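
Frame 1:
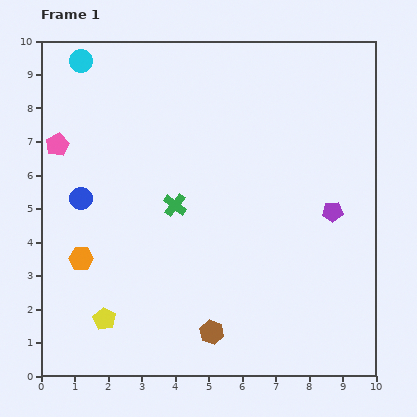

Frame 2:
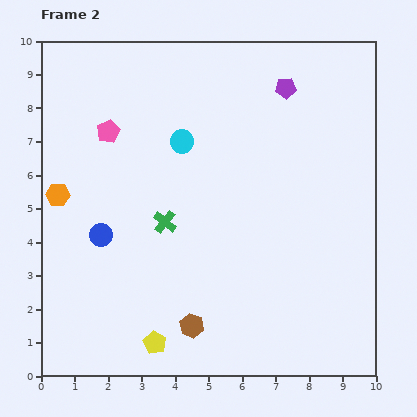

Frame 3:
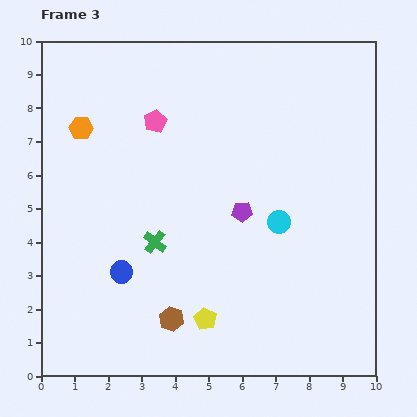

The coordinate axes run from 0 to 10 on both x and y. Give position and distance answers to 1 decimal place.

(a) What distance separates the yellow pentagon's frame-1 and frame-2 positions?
1.7

The yellow pentagon moved from (1.9, 1.7) to (3.4, 1.0), a distance of √(1.5² + 0.7²) ≈ 1.7.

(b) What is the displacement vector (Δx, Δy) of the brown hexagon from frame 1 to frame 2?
(-0.6, 0.2)

The brown hexagon was at (5.1, 1.3) in frame 1 and (4.5, 1.5) in frame 2.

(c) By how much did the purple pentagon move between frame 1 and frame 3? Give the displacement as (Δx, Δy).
(-2.7, 0.0)

The purple pentagon was at (8.7, 4.9) in frame 1 and (6.0, 4.9) in frame 3.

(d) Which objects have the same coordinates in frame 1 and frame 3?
none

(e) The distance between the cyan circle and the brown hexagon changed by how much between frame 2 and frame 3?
-1.2

Distance in frame 2: 5.5. Distance in frame 3: 4.3.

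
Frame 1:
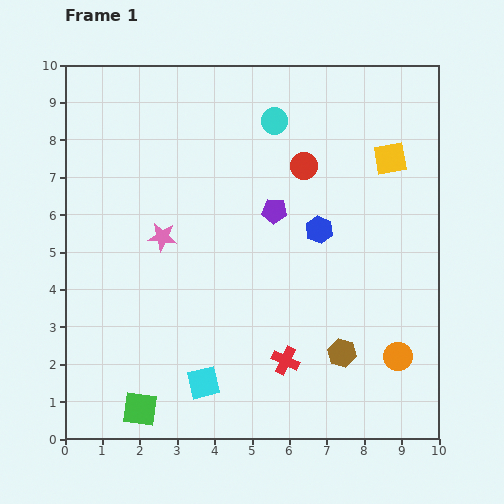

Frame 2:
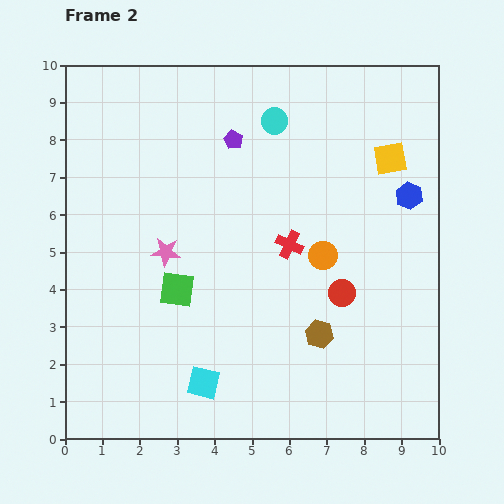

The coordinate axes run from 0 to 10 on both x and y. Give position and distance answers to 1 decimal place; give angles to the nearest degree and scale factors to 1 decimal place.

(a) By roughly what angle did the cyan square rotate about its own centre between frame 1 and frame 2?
27° clockwise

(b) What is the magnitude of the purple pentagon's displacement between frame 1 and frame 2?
2.2

The purple pentagon moved from (5.6, 6.1) to (4.5, 8.0), a distance of √(1.1² + 1.9²) ≈ 2.2.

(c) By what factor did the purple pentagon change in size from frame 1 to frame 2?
0.8×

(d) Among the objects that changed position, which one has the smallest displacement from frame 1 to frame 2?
the pink star

(moved 0.4)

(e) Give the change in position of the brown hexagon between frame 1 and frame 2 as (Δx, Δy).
(-0.6, 0.5)

The brown hexagon was at (7.4, 2.3) in frame 1 and (6.8, 2.8) in frame 2.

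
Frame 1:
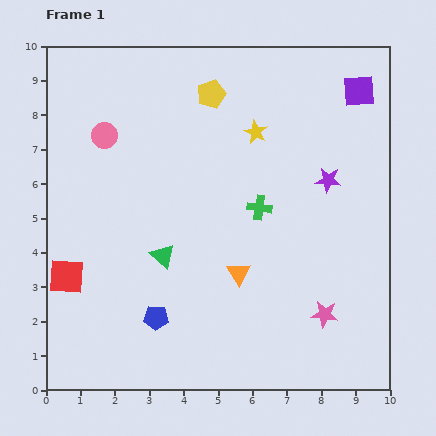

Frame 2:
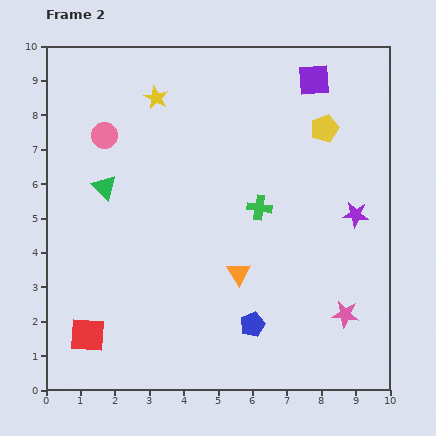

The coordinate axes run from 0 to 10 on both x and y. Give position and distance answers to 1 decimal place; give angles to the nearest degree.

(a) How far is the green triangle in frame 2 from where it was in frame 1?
2.6

The green triangle moved from (3.4, 3.9) to (1.7, 5.9), a distance of √(1.7² + 2.0²) ≈ 2.6.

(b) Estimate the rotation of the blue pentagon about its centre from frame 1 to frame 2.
25° counter-clockwise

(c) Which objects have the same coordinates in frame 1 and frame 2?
the green cross, the pink circle, the orange triangle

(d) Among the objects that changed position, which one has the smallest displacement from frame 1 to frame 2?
the pink star

(moved 0.6)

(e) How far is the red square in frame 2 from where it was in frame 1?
1.8

The red square moved from (0.6, 3.3) to (1.2, 1.6), a distance of √(0.6² + 1.7²) ≈ 1.8.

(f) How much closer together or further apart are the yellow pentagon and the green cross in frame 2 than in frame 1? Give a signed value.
-0.6

Distance in frame 1: 3.6. Distance in frame 2: 3.0.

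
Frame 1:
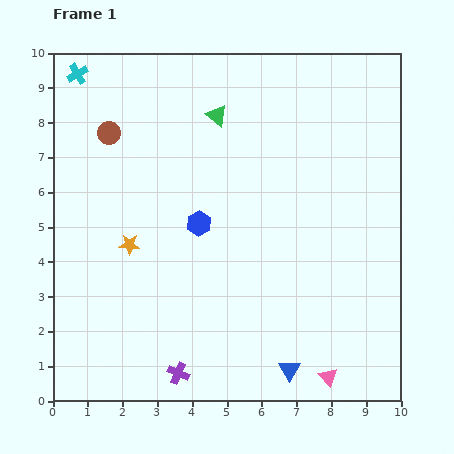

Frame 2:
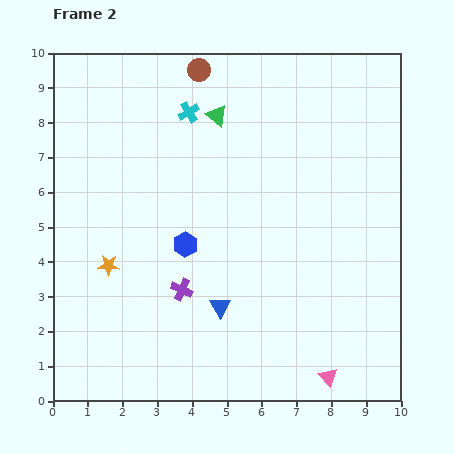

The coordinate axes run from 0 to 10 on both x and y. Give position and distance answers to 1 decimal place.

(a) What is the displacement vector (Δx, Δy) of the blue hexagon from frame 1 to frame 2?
(-0.4, -0.6)

The blue hexagon was at (4.2, 5.1) in frame 1 and (3.8, 4.5) in frame 2.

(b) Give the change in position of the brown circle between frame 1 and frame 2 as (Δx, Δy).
(2.6, 1.8)

The brown circle was at (1.6, 7.7) in frame 1 and (4.2, 9.5) in frame 2.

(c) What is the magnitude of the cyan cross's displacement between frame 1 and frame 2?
3.4

The cyan cross moved from (0.7, 9.4) to (3.9, 8.3), a distance of √(3.2² + 1.1²) ≈ 3.4.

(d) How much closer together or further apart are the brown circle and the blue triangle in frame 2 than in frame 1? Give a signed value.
-1.8

Distance in frame 1: 8.6. Distance in frame 2: 6.8.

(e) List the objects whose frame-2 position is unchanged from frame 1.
the pink triangle, the green triangle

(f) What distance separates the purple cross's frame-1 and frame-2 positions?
2.4

The purple cross moved from (3.6, 0.8) to (3.7, 3.2), a distance of √(0.1² + 2.4²) ≈ 2.4.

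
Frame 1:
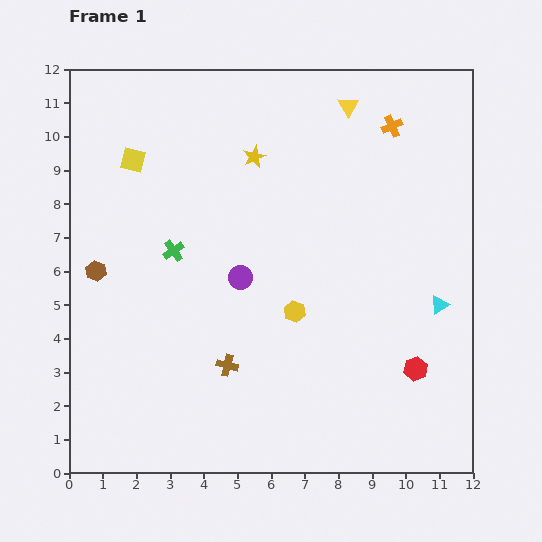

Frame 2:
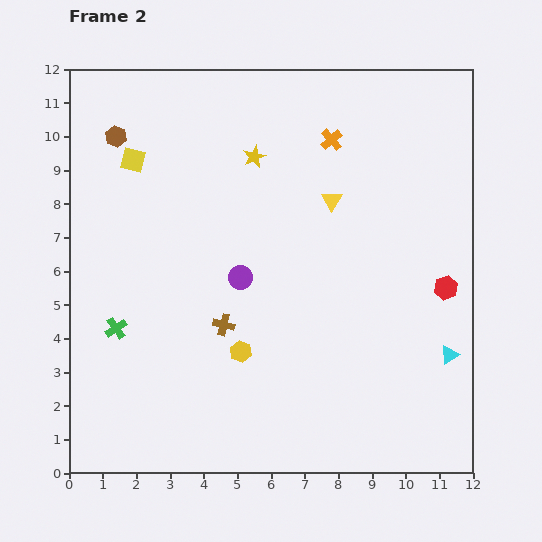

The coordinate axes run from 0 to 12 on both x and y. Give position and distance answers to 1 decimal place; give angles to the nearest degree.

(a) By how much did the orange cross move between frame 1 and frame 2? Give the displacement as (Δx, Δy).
(-1.8, -0.4)

The orange cross was at (9.6, 10.3) in frame 1 and (7.8, 9.9) in frame 2.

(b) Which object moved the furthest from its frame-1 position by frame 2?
the brown hexagon

(moved 4.0; next 2.9)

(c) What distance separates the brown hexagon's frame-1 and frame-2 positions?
4.0

The brown hexagon moved from (0.8, 6.0) to (1.4, 10.0), a distance of √(0.6² + 4.0²) ≈ 4.0.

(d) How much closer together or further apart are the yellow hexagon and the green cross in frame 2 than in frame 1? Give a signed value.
-0.2

Distance in frame 1: 4.0. Distance in frame 2: 3.8.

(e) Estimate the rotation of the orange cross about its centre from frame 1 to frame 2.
16° counter-clockwise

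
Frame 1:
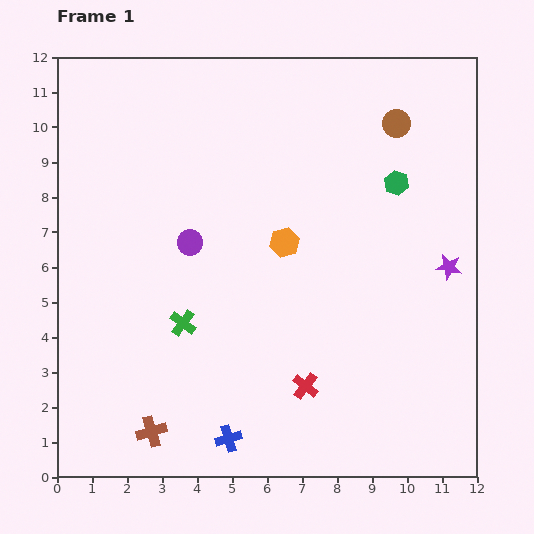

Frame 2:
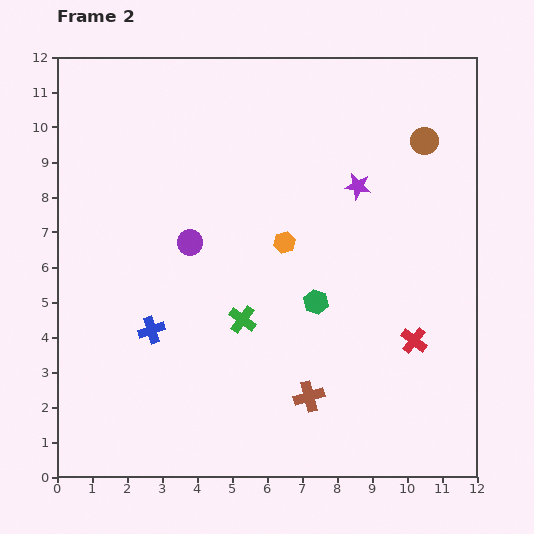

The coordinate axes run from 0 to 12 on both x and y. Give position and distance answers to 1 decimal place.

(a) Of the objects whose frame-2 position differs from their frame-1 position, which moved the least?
the brown circle

(moved 0.9)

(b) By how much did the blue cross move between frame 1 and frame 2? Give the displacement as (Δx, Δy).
(-2.2, 3.1)

The blue cross was at (4.9, 1.1) in frame 1 and (2.7, 4.2) in frame 2.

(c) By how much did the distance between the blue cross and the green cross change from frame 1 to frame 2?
-0.9

Distance in frame 1: 3.5. Distance in frame 2: 2.6.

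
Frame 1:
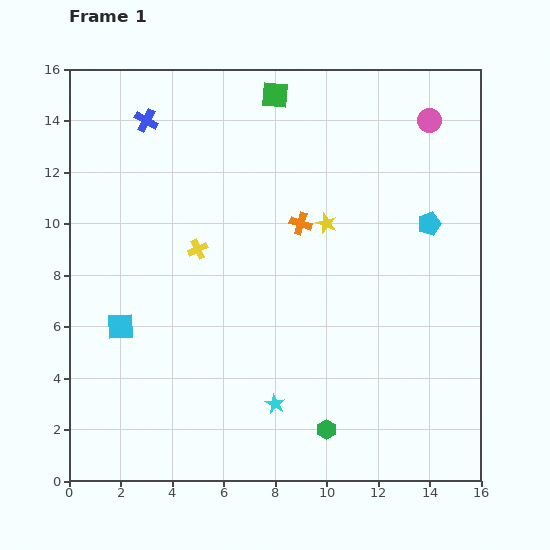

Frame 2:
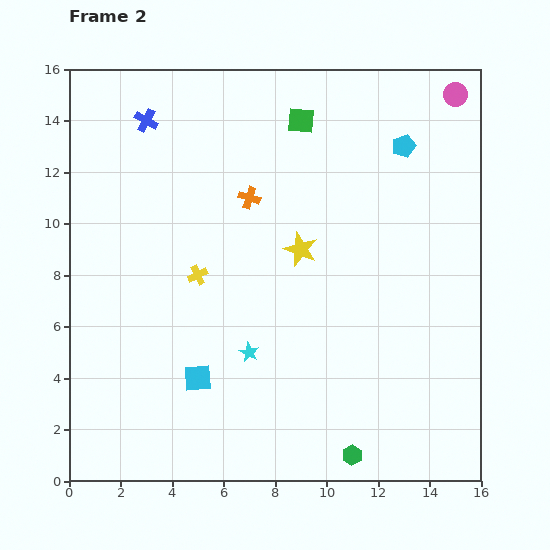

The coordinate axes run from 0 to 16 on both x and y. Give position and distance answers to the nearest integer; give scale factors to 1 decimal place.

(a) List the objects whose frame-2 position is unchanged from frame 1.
the blue cross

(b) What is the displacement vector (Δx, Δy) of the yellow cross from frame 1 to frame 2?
(0, -1)

The yellow cross was at (5, 9) in frame 1 and (5, 8) in frame 2.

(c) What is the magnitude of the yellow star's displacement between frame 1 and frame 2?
1

The yellow star moved from (10, 10) to (9, 9), a distance of √(1² + 1²) ≈ 1.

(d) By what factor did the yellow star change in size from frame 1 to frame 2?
1.6×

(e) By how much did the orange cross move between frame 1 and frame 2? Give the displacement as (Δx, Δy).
(-2, 1)

The orange cross was at (9, 10) in frame 1 and (7, 11) in frame 2.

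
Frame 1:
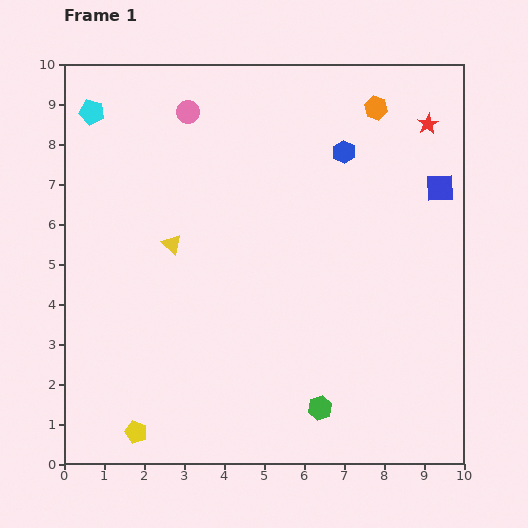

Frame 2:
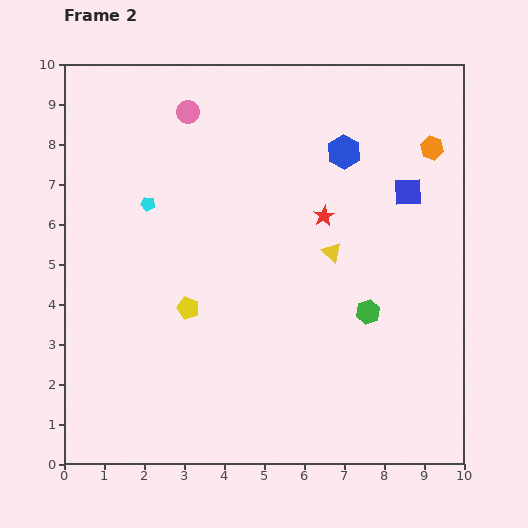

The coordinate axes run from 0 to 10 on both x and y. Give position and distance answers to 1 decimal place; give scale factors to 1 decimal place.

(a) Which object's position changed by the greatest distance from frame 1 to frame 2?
the yellow triangle

(moved 4.0; next 3.5)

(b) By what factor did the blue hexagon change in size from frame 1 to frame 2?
1.5×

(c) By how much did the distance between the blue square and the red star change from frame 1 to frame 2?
+0.6

Distance in frame 1: 1.6. Distance in frame 2: 2.2.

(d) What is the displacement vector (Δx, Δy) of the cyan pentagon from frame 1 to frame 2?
(1.4, -2.3)

The cyan pentagon was at (0.7, 8.8) in frame 1 and (2.1, 6.5) in frame 2.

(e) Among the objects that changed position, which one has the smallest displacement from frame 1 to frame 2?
the blue square

(moved 0.8)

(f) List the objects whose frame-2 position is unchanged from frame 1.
the pink circle, the blue hexagon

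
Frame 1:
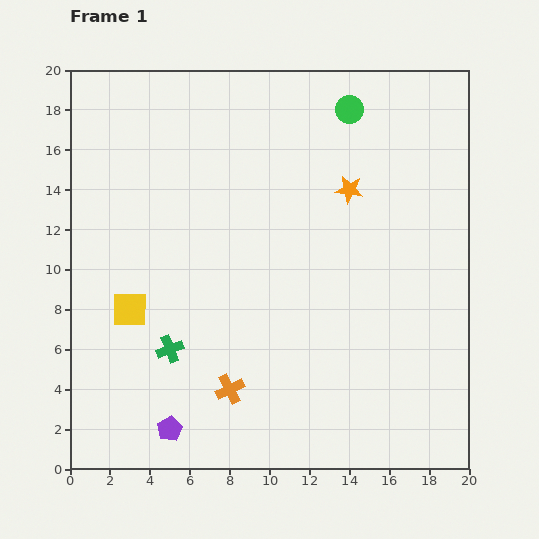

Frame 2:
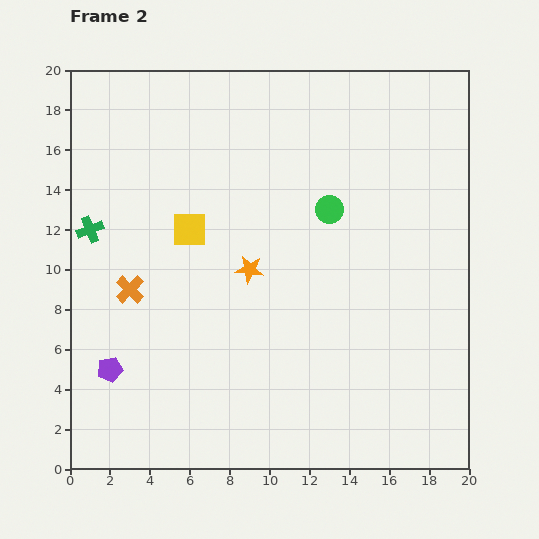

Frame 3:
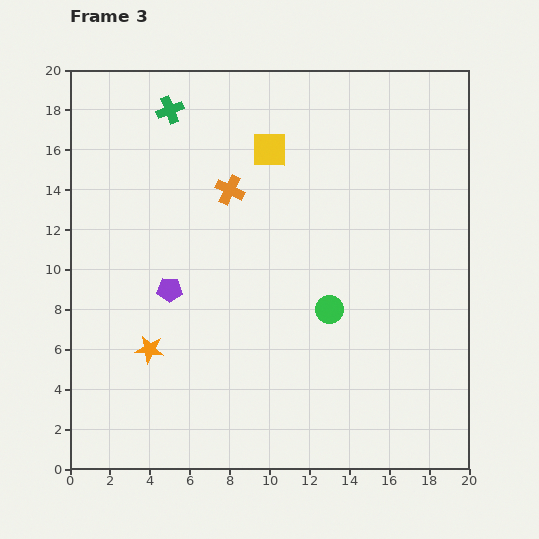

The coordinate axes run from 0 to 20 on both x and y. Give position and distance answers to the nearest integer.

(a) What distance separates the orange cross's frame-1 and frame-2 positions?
7

The orange cross moved from (8, 4) to (3, 9), a distance of √(5² + 5²) ≈ 7.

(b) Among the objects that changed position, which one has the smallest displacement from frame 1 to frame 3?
the purple pentagon

(moved 7)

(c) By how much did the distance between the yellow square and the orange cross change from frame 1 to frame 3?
-3

Distance in frame 1: 6. Distance in frame 3: 3.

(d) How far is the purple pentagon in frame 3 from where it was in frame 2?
5

The purple pentagon moved from (2, 5) to (5, 9), a distance of √(3² + 4²) ≈ 5.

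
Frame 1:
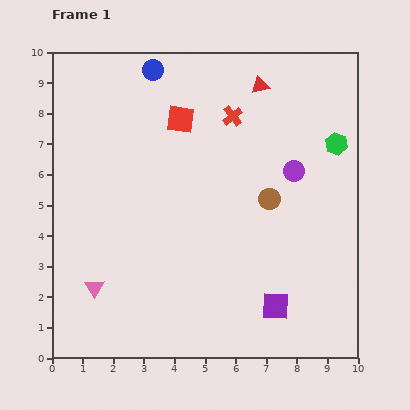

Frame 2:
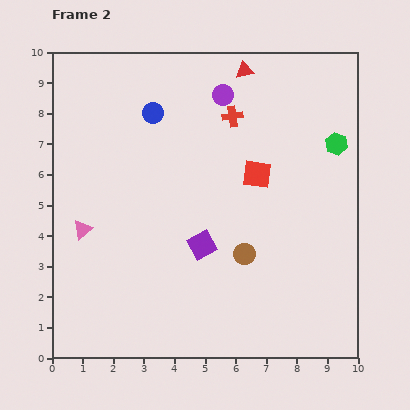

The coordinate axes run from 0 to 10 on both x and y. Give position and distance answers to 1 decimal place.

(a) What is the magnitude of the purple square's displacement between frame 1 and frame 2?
3.1

The purple square moved from (7.3, 1.7) to (4.9, 3.7), a distance of √(2.4² + 2.0²) ≈ 3.1.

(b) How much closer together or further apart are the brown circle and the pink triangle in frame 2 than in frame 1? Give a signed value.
-1.0

Distance in frame 1: 6.4. Distance in frame 2: 5.4.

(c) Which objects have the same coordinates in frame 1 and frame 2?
the green hexagon, the red cross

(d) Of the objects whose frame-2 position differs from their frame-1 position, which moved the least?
the red triangle

(moved 0.7)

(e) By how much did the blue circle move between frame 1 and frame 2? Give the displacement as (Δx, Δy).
(0.0, -1.4)

The blue circle was at (3.3, 9.4) in frame 1 and (3.3, 8.0) in frame 2.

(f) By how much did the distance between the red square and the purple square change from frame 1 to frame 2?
-3.9

Distance in frame 1: 6.8. Distance in frame 2: 2.9.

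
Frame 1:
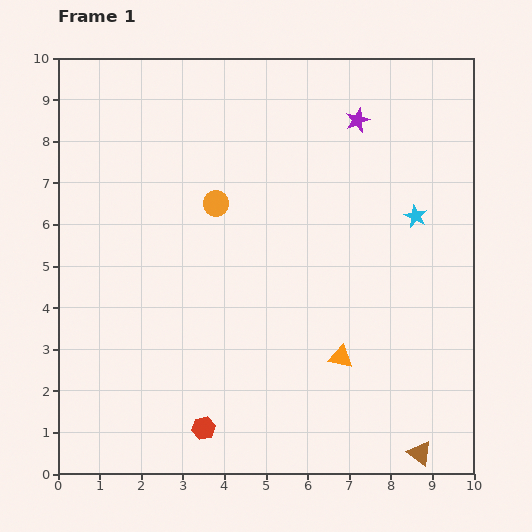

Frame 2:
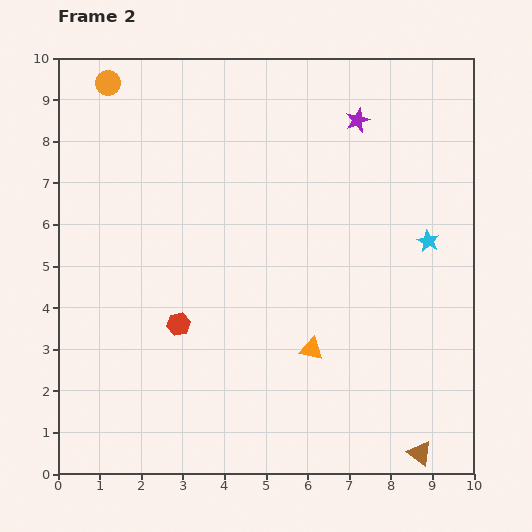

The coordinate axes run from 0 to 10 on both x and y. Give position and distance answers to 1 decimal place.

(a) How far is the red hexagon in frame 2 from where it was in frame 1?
2.6

The red hexagon moved from (3.5, 1.1) to (2.9, 3.6), a distance of √(0.6² + 2.5²) ≈ 2.6.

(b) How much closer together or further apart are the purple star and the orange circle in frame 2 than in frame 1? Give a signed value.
+2.2

Distance in frame 1: 3.9. Distance in frame 2: 6.1.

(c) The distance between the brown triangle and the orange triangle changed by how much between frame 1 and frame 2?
+0.6

Distance in frame 1: 3.0. Distance in frame 2: 3.6.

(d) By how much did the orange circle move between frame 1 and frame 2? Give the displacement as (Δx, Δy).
(-2.6, 2.9)

The orange circle was at (3.8, 6.5) in frame 1 and (1.2, 9.4) in frame 2.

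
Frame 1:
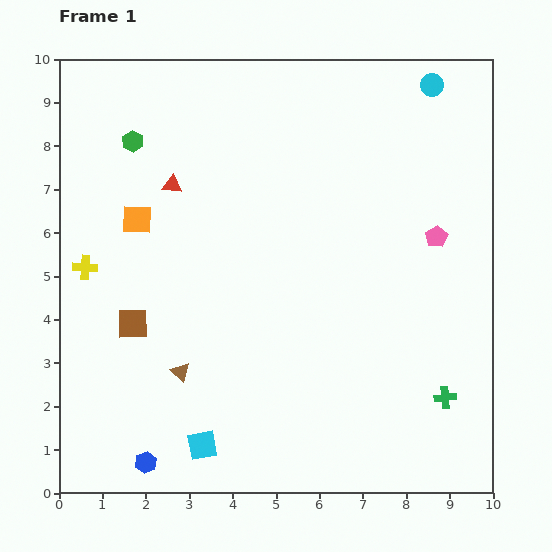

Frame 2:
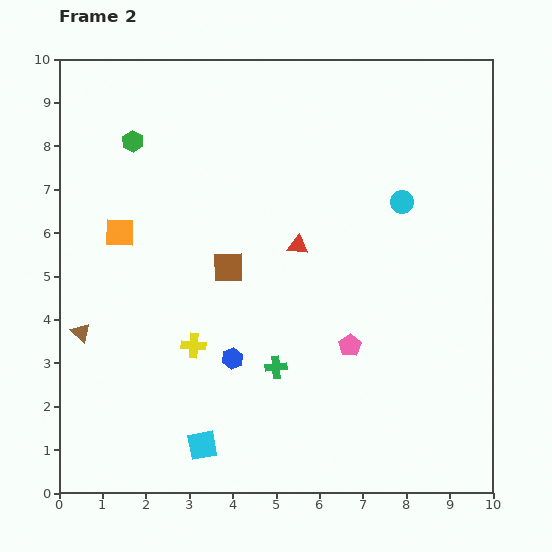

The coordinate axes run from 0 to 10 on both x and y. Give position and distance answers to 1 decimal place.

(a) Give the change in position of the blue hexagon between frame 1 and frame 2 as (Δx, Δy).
(2.0, 2.4)

The blue hexagon was at (2.0, 0.7) in frame 1 and (4.0, 3.1) in frame 2.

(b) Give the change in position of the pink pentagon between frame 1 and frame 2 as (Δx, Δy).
(-2.0, -2.5)

The pink pentagon was at (8.7, 5.9) in frame 1 and (6.7, 3.4) in frame 2.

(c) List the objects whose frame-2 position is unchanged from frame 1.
the cyan square, the green hexagon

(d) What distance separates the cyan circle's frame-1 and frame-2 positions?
2.8

The cyan circle moved from (8.6, 9.4) to (7.9, 6.7), a distance of √(0.7² + 2.7²) ≈ 2.8.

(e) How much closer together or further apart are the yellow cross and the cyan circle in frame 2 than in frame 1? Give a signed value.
-3.2

Distance in frame 1: 9.0. Distance in frame 2: 5.8.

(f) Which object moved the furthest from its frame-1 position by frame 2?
the green cross

(moved 4.0; next 3.2)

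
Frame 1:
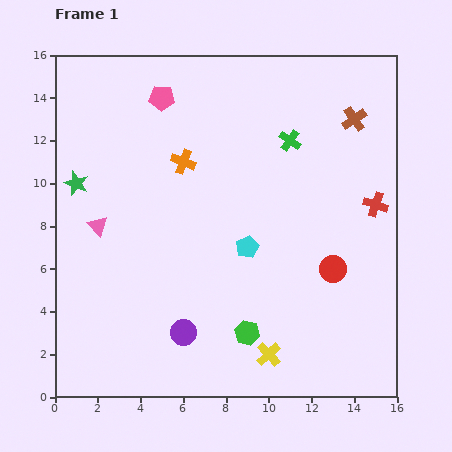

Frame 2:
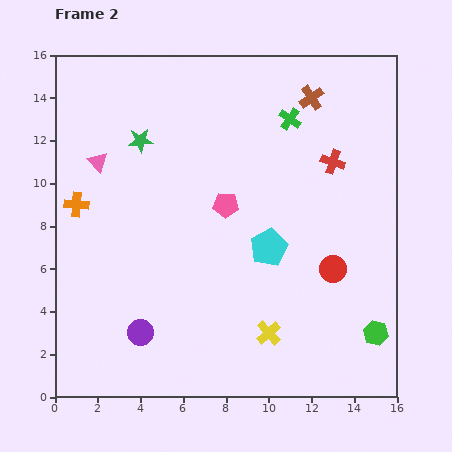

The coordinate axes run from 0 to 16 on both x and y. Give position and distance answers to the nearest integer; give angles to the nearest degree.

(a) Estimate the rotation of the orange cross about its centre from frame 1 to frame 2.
16° counter-clockwise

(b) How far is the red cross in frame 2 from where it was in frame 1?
3

The red cross moved from (15, 9) to (13, 11), a distance of √(2² + 2²) ≈ 3.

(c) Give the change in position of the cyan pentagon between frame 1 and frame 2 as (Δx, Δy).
(1, 0)

The cyan pentagon was at (9, 7) in frame 1 and (10, 7) in frame 2.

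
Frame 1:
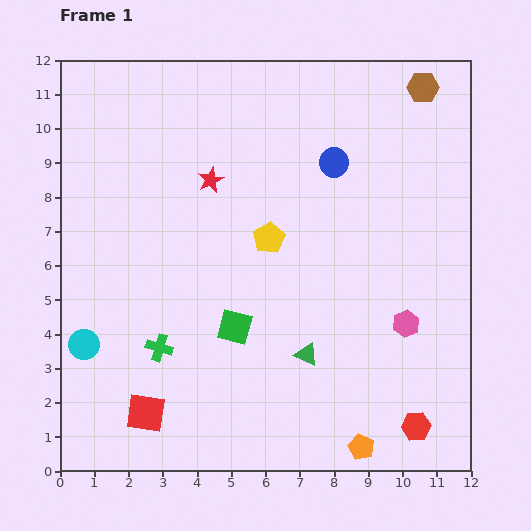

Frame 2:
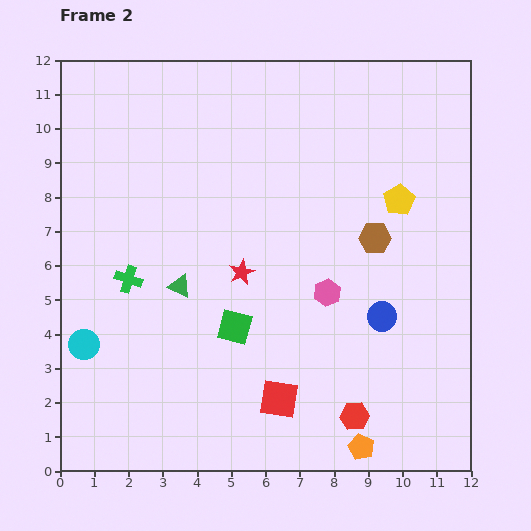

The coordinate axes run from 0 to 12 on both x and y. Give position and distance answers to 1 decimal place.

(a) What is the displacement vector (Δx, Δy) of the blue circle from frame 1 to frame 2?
(1.4, -4.5)

The blue circle was at (8.0, 9.0) in frame 1 and (9.4, 4.5) in frame 2.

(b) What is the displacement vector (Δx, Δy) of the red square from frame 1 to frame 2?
(3.9, 0.4)

The red square was at (2.5, 1.7) in frame 1 and (6.4, 2.1) in frame 2.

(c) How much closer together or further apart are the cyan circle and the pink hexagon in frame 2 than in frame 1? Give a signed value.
-2.1

Distance in frame 1: 9.4. Distance in frame 2: 7.3.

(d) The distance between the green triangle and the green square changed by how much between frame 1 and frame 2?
-0.2

Distance in frame 1: 2.2. Distance in frame 2: 2.0.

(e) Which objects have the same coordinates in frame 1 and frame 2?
the cyan circle, the orange pentagon, the green square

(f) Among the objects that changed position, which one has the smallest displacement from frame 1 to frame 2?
the red hexagon

(moved 1.8)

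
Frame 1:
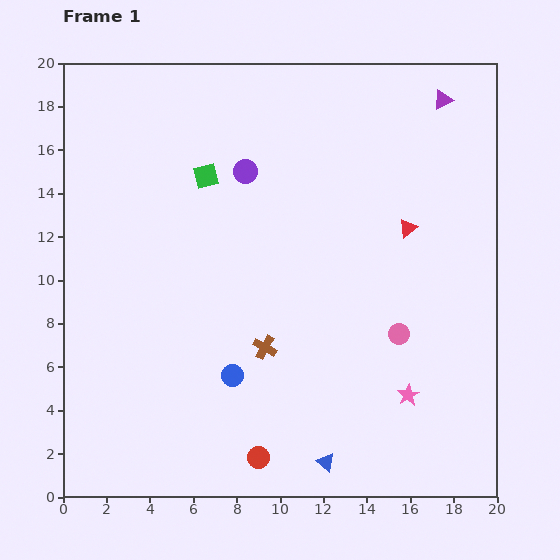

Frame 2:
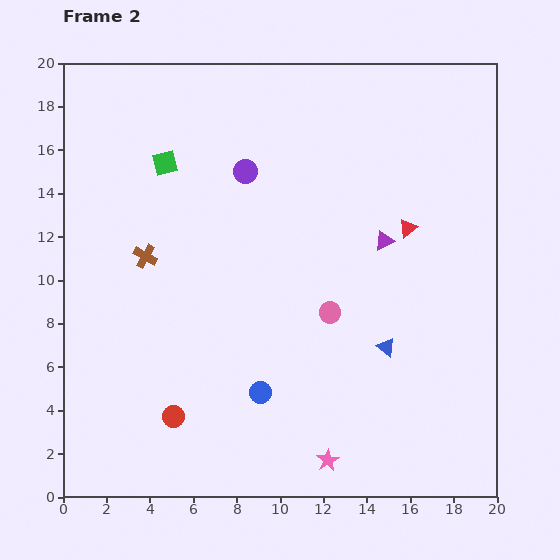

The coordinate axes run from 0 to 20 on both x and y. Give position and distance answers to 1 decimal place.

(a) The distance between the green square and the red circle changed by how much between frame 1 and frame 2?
-1.5

Distance in frame 1: 13.2. Distance in frame 2: 11.7.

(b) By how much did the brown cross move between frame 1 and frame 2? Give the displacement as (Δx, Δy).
(-5.5, 4.2)

The brown cross was at (9.3, 6.9) in frame 1 and (3.8, 11.1) in frame 2.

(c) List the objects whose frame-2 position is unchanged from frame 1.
the red triangle, the purple circle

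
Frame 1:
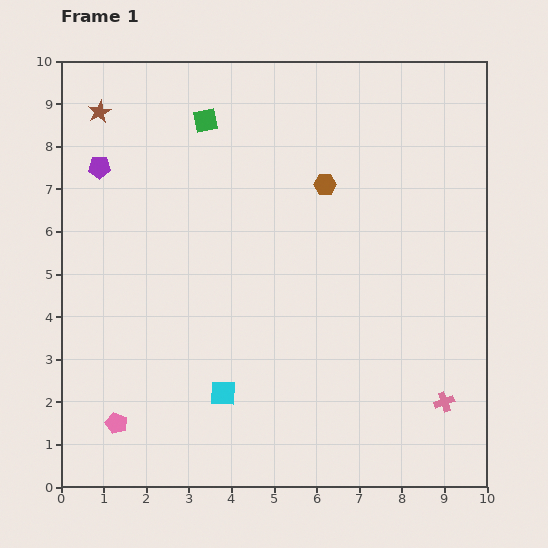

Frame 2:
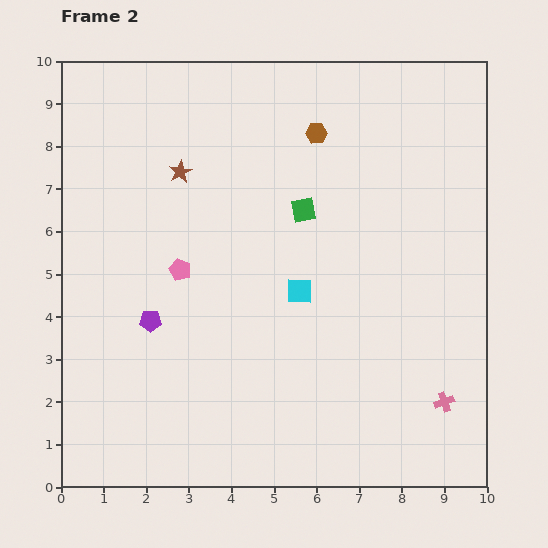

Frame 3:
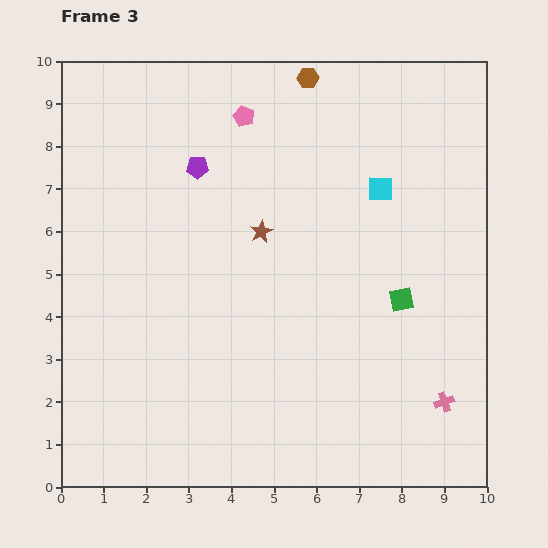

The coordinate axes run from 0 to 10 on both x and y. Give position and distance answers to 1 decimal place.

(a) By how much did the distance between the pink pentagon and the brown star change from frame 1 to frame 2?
-5.0

Distance in frame 1: 7.3. Distance in frame 2: 2.3.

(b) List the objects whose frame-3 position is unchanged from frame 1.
the pink cross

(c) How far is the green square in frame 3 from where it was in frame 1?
6.2

The green square moved from (3.4, 8.6) to (8.0, 4.4), a distance of √(4.6² + 4.2²) ≈ 6.2.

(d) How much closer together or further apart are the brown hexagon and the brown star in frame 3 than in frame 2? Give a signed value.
+0.5

Distance in frame 2: 3.3. Distance in frame 3: 3.8.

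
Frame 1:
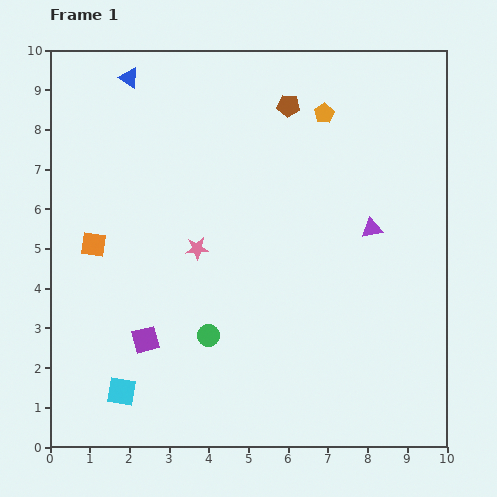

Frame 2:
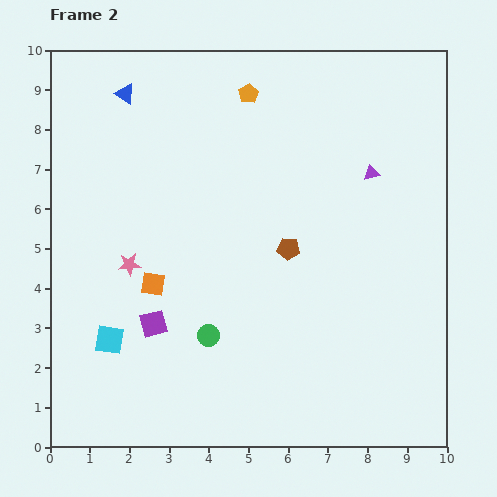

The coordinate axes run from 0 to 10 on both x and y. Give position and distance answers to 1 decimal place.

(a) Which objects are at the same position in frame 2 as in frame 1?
the green circle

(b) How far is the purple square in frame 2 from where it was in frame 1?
0.4

The purple square moved from (2.4, 2.7) to (2.6, 3.1), a distance of √(0.2² + 0.4²) ≈ 0.4.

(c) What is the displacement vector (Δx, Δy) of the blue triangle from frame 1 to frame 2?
(-0.1, -0.4)

The blue triangle was at (2.0, 9.3) in frame 1 and (1.9, 8.9) in frame 2.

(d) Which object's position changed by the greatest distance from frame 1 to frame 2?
the brown pentagon

(moved 3.6; next 2.0)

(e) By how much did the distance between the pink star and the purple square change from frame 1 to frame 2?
-1.0

Distance in frame 1: 2.6. Distance in frame 2: 1.6.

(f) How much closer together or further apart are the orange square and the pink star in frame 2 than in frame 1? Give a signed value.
-1.8

Distance in frame 1: 2.6. Distance in frame 2: 0.8.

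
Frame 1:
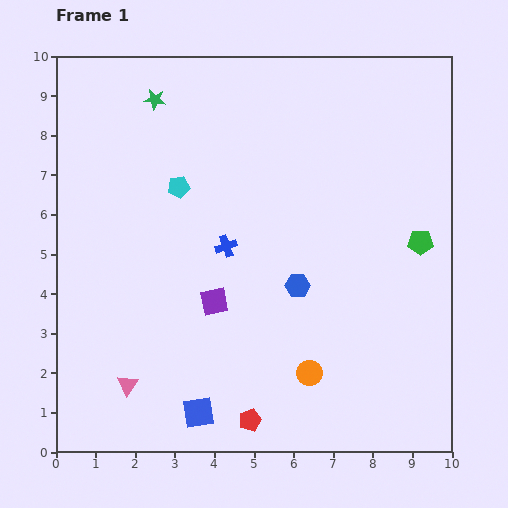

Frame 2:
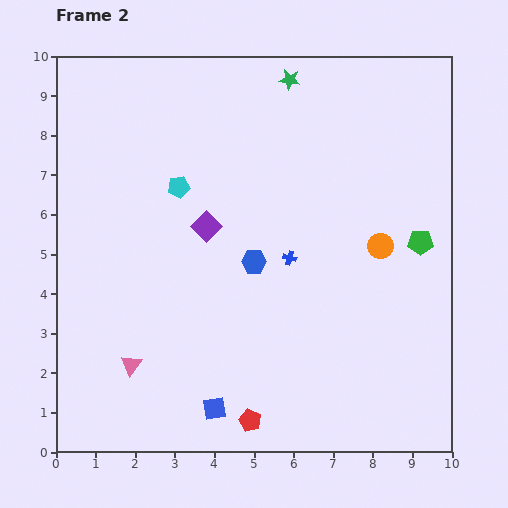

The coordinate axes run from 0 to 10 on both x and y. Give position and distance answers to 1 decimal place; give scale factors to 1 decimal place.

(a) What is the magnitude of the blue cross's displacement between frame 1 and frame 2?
1.6

The blue cross moved from (4.3, 5.2) to (5.9, 4.9), a distance of √(1.6² + 0.3²) ≈ 1.6.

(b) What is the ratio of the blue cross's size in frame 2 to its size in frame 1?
0.6×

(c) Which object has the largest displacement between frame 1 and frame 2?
the orange circle

(moved 3.7; next 3.4)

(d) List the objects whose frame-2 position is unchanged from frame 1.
the green pentagon, the red pentagon, the cyan pentagon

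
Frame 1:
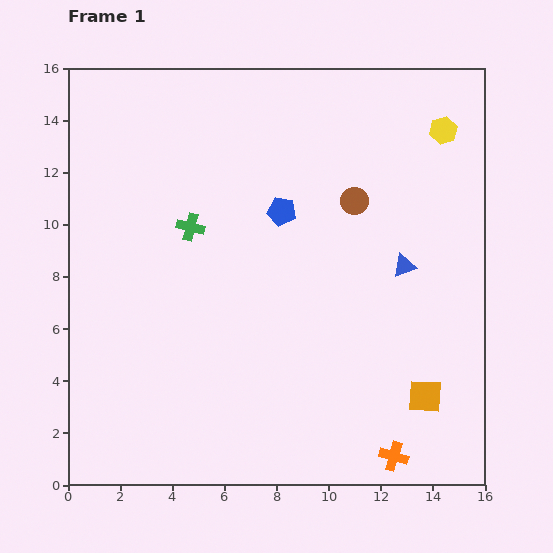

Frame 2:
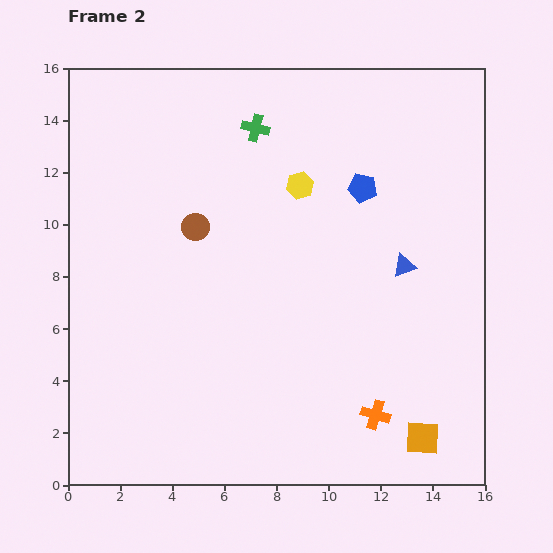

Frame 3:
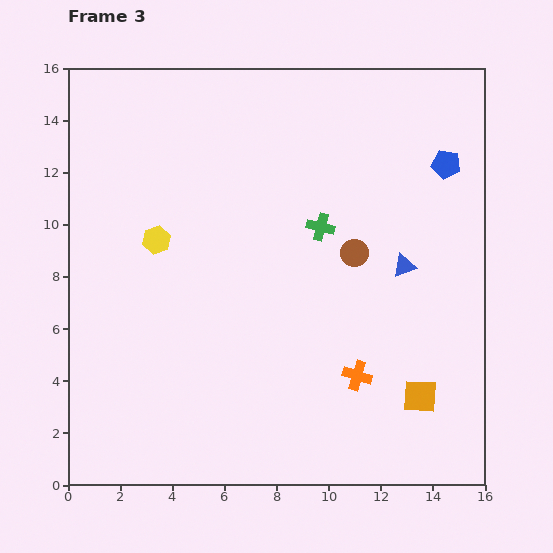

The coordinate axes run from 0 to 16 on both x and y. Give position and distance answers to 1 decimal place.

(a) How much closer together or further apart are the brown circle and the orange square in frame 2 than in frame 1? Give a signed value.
+3.9

Distance in frame 1: 8.0. Distance in frame 2: 11.9.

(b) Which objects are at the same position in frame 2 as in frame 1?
the blue triangle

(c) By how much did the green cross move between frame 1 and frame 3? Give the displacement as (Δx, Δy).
(5.0, 0.0)

The green cross was at (4.7, 9.9) in frame 1 and (9.7, 9.9) in frame 3.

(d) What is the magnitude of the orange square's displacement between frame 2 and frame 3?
1.6

The orange square moved from (13.6, 1.8) to (13.5, 3.4), a distance of √(0.1² + 1.6²) ≈ 1.6.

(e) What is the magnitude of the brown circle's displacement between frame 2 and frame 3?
6.2

The brown circle moved from (4.9, 9.9) to (11.0, 8.9), a distance of √(6.1² + 1.0²) ≈ 6.2.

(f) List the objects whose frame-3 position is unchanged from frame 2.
the blue triangle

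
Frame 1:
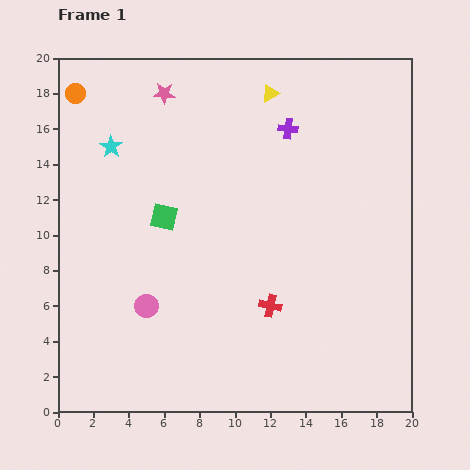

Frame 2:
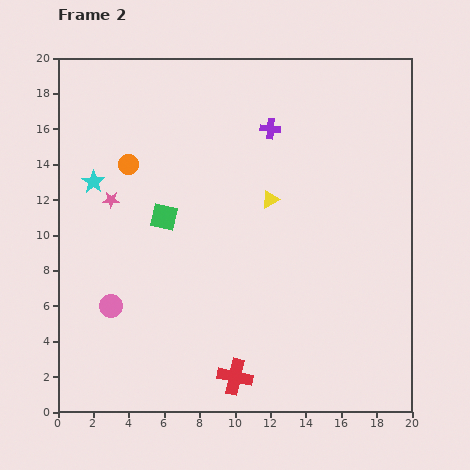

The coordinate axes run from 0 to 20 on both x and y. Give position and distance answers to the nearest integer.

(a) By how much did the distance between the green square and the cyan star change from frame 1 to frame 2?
-1

Distance in frame 1: 5. Distance in frame 2: 4.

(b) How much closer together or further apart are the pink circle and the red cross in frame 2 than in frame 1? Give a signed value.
+1

Distance in frame 1: 7. Distance in frame 2: 8.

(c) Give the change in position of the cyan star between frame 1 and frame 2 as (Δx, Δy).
(-1, -2)

The cyan star was at (3, 15) in frame 1 and (2, 13) in frame 2.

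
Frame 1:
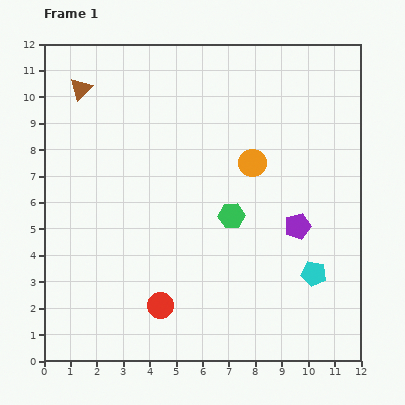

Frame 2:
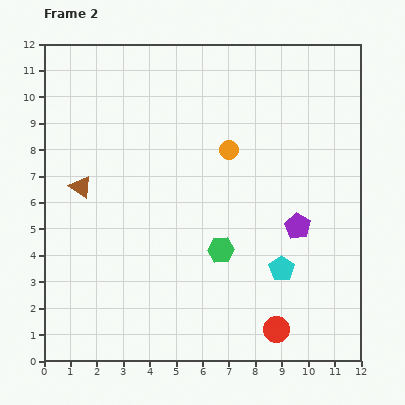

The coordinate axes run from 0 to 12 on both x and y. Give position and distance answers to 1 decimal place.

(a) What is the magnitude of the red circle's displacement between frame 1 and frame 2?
4.5

The red circle moved from (4.4, 2.1) to (8.8, 1.2), a distance of √(4.4² + 0.9²) ≈ 4.5.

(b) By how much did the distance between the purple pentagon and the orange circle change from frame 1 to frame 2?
+1.0

Distance in frame 1: 2.9. Distance in frame 2: 3.9.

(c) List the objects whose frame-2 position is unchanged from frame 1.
the purple pentagon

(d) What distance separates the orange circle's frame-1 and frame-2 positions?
1.0

The orange circle moved from (7.9, 7.5) to (7.0, 8.0), a distance of √(0.9² + 0.5²) ≈ 1.0.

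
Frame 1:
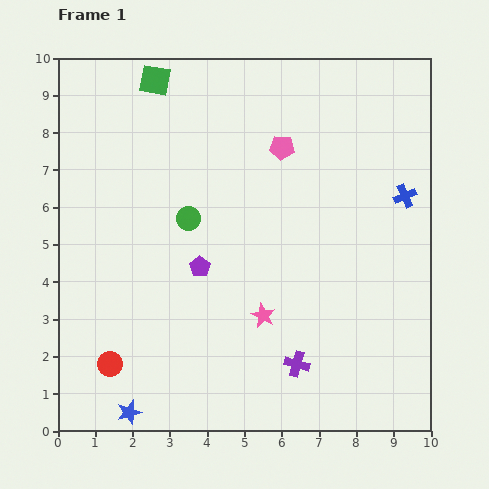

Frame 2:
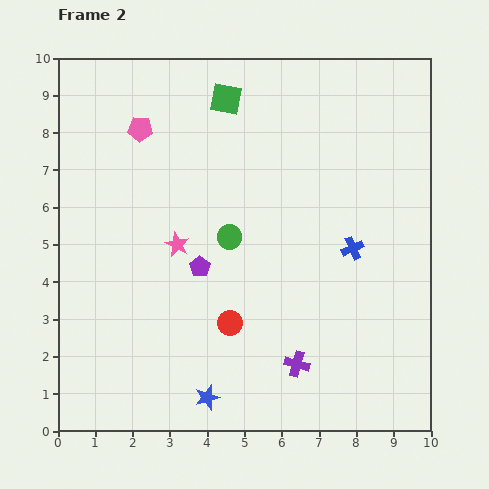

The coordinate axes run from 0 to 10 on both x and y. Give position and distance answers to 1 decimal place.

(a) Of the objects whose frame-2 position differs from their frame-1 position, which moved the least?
the green circle

(moved 1.2)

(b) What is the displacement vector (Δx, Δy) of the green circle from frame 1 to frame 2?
(1.1, -0.5)

The green circle was at (3.5, 5.7) in frame 1 and (4.6, 5.2) in frame 2.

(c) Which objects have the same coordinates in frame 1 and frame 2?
the purple cross, the purple pentagon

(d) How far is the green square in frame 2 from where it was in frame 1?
2.0

The green square moved from (2.6, 9.4) to (4.5, 8.9), a distance of √(1.9² + 0.5²) ≈ 2.0.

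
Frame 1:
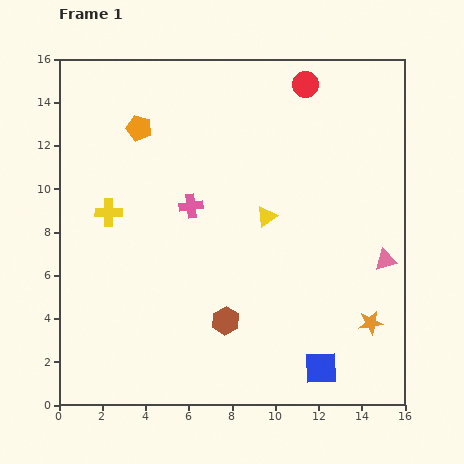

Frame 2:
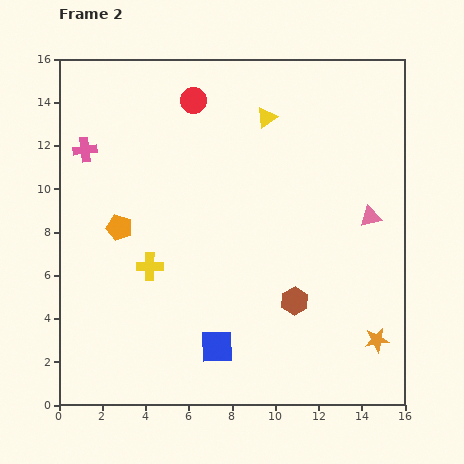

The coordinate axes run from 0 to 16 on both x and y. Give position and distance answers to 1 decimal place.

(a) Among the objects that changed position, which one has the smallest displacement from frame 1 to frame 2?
the orange star

(moved 0.9)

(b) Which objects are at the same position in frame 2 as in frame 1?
none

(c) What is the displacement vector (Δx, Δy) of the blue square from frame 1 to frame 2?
(-4.8, 1.0)

The blue square was at (12.1, 1.7) in frame 1 and (7.3, 2.7) in frame 2.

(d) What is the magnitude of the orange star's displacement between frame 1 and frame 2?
0.9

The orange star moved from (14.4, 3.8) to (14.7, 3.0), a distance of √(0.3² + 0.8²) ≈ 0.9.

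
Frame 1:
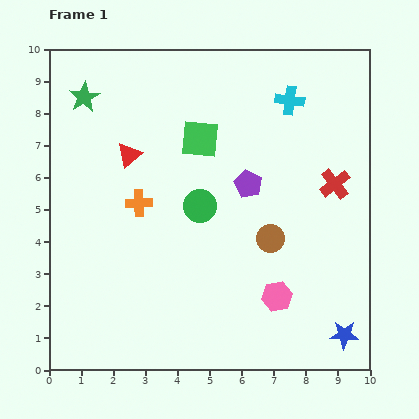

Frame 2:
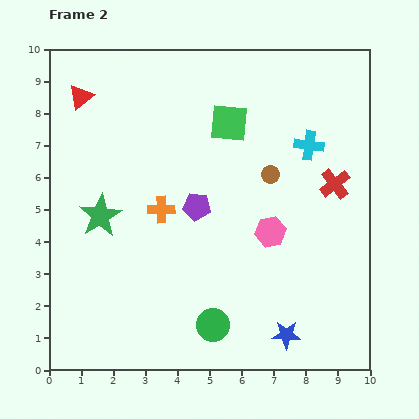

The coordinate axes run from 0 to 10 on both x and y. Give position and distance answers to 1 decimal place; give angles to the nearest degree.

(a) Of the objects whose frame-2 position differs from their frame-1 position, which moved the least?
the orange cross

(moved 0.7)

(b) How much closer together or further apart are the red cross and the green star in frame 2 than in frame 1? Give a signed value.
-0.9

Distance in frame 1: 8.3. Distance in frame 2: 7.4.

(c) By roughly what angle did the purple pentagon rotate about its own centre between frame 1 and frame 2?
20° counter-clockwise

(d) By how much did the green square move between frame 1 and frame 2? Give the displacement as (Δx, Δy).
(0.9, 0.5)

The green square was at (4.7, 7.2) in frame 1 and (5.6, 7.7) in frame 2.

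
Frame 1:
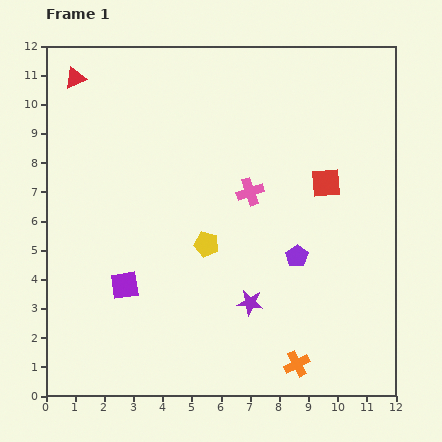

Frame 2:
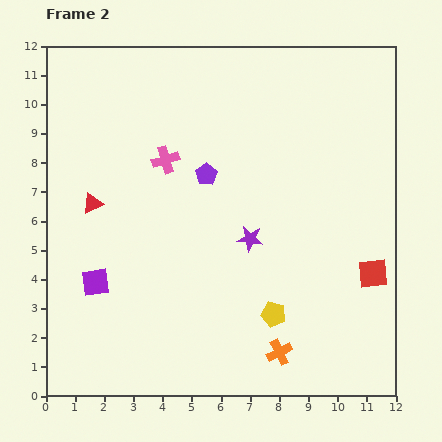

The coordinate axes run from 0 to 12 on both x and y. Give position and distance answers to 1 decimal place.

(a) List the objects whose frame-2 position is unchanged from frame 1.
none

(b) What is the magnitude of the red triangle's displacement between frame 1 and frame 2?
4.3

The red triangle moved from (1.0, 10.9) to (1.6, 6.6), a distance of √(0.6² + 4.3²) ≈ 4.3.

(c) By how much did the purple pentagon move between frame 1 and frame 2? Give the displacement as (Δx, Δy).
(-3.1, 2.8)

The purple pentagon was at (8.6, 4.8) in frame 1 and (5.5, 7.6) in frame 2.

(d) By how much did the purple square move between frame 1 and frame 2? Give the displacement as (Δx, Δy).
(-1.0, 0.1)

The purple square was at (2.7, 3.8) in frame 1 and (1.7, 3.9) in frame 2.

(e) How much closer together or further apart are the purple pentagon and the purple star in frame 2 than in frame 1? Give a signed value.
+0.4

Distance in frame 1: 2.3. Distance in frame 2: 2.7.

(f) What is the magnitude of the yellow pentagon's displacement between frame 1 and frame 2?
3.3

The yellow pentagon moved from (5.5, 5.2) to (7.8, 2.8), a distance of √(2.3² + 2.4²) ≈ 3.3.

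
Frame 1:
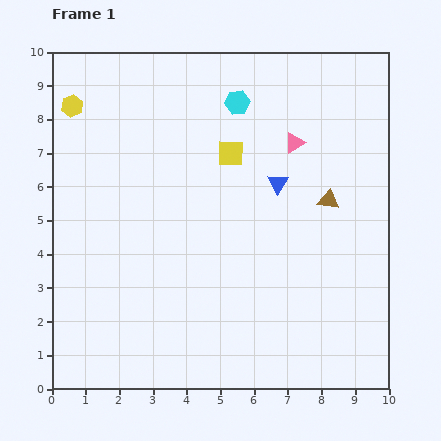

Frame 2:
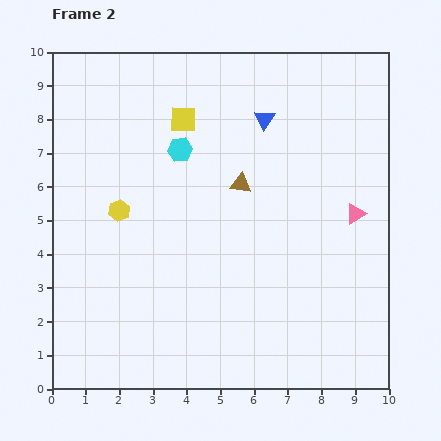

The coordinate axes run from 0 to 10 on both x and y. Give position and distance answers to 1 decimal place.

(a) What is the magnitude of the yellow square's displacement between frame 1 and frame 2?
1.7

The yellow square moved from (5.3, 7.0) to (3.9, 8.0), a distance of √(1.4² + 1.0²) ≈ 1.7.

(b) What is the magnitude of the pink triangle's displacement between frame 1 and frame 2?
2.8

The pink triangle moved from (7.2, 7.3) to (9.0, 5.2), a distance of √(1.8² + 2.1²) ≈ 2.8.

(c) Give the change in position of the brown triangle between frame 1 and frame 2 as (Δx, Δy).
(-2.6, 0.5)

The brown triangle was at (8.2, 5.6) in frame 1 and (5.6, 6.1) in frame 2.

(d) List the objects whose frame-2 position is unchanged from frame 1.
none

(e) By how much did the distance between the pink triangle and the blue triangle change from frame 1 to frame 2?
+2.6

Distance in frame 1: 1.3. Distance in frame 2: 3.9.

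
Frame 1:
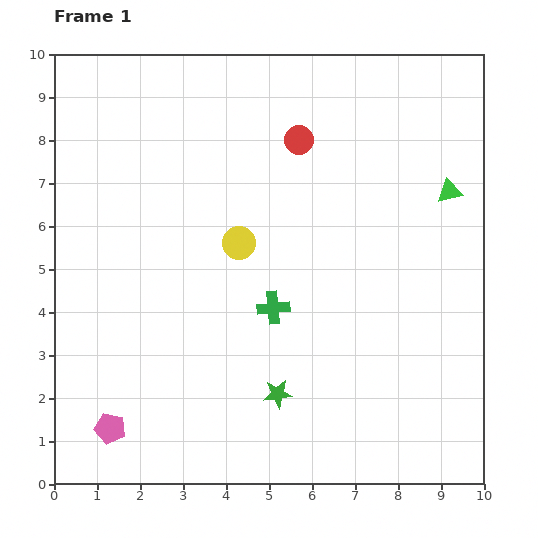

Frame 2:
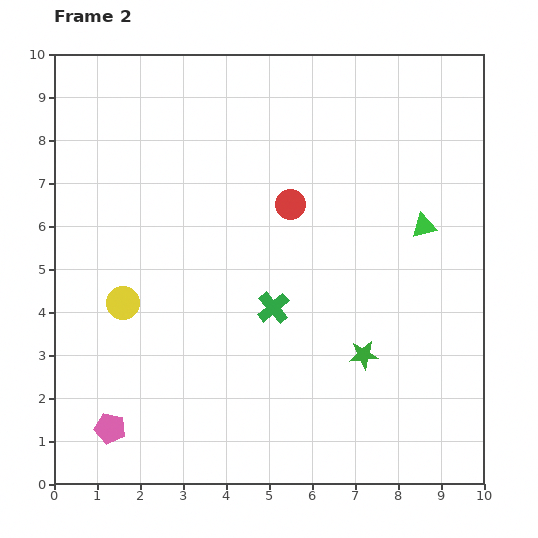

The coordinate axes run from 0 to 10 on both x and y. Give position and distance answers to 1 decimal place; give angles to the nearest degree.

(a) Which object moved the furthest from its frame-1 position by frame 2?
the yellow circle

(moved 3.0; next 2.2)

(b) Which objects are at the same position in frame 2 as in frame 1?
the green cross, the pink pentagon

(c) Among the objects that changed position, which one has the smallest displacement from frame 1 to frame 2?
the green triangle

(moved 1.0)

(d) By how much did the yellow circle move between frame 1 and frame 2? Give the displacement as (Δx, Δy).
(-2.7, -1.4)

The yellow circle was at (4.3, 5.6) in frame 1 and (1.6, 4.2) in frame 2.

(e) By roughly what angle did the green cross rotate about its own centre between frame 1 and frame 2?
34° counter-clockwise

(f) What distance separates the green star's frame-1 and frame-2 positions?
2.2

The green star moved from (5.2, 2.1) to (7.2, 3.0), a distance of √(2.0² + 0.9²) ≈ 2.2.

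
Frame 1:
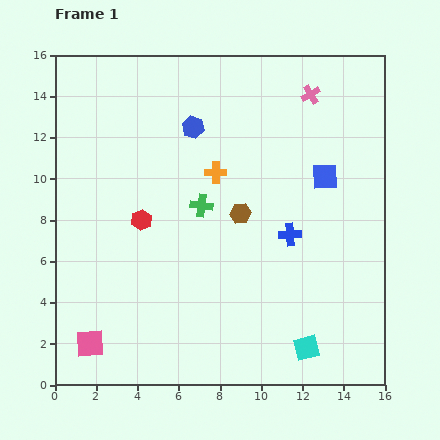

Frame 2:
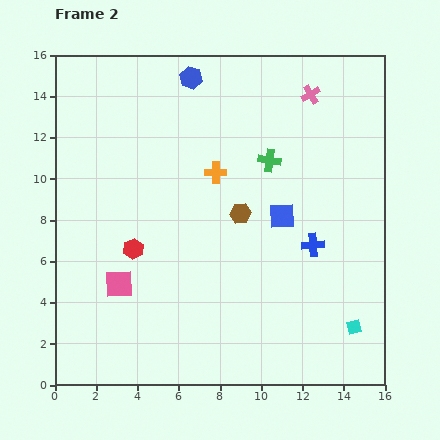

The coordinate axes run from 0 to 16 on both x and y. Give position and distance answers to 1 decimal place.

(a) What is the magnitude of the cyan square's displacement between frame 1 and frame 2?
2.5

The cyan square moved from (12.2, 1.8) to (14.5, 2.8), a distance of √(2.3² + 1.0²) ≈ 2.5.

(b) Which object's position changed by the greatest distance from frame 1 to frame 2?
the green cross

(moved 4.0; next 3.2)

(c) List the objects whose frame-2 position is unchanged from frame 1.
the orange cross, the pink cross, the brown hexagon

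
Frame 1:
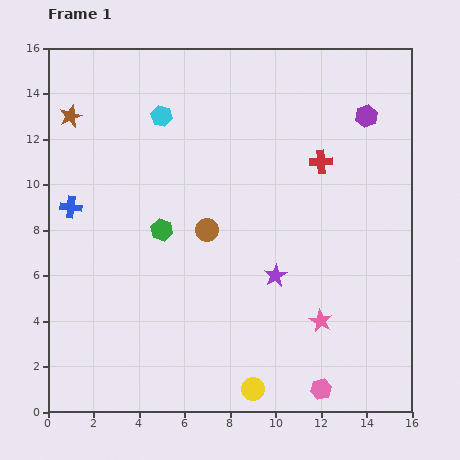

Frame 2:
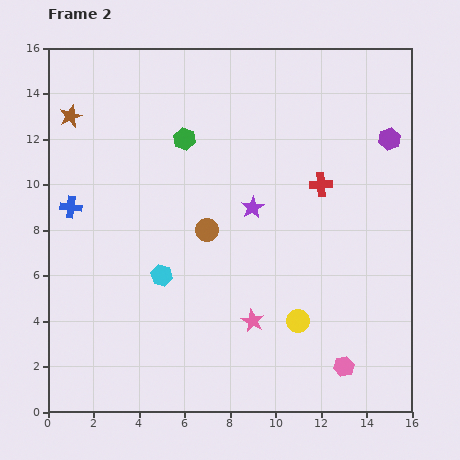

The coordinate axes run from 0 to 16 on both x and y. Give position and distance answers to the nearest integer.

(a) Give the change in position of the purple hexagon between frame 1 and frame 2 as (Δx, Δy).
(1, -1)

The purple hexagon was at (14, 13) in frame 1 and (15, 12) in frame 2.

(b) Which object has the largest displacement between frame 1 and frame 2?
the cyan hexagon

(moved 7; next 4)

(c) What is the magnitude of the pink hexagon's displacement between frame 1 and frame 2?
1

The pink hexagon moved from (12, 1) to (13, 2), a distance of √(1² + 1²) ≈ 1.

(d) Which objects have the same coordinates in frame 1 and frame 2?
the brown star, the brown circle, the blue cross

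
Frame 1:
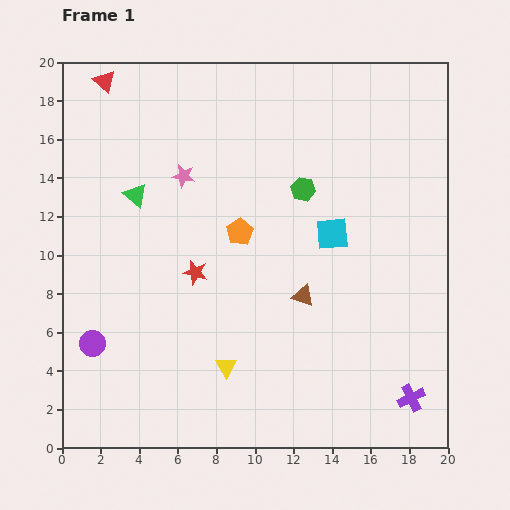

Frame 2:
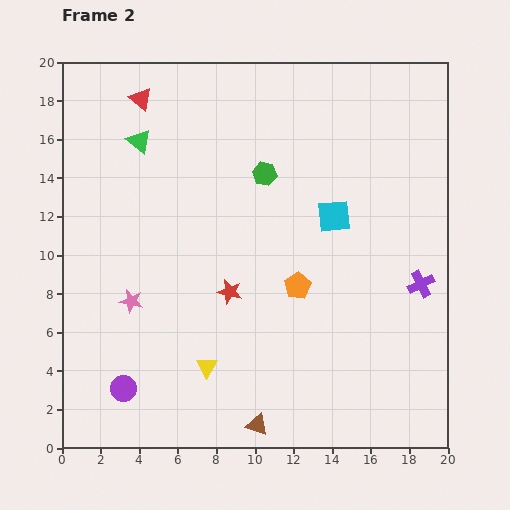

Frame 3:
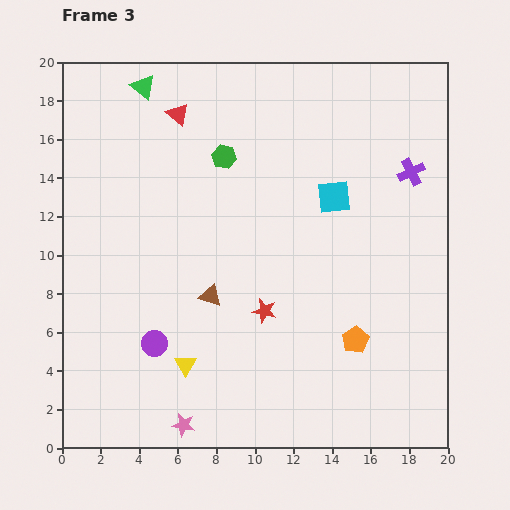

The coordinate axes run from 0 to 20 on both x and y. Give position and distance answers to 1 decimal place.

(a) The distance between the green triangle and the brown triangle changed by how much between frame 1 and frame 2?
+5.8

Distance in frame 1: 10.1. Distance in frame 2: 15.9.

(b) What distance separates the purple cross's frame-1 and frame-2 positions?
5.9

The purple cross moved from (18.1, 2.6) to (18.6, 8.5), a distance of √(0.5² + 5.9²) ≈ 5.9.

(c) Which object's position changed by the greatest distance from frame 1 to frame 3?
the pink star

(moved 12.9; next 11.7)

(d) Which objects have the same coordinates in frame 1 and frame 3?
none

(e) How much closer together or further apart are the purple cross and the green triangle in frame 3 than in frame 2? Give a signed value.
-1.8

Distance in frame 2: 16.4. Distance in frame 3: 14.6.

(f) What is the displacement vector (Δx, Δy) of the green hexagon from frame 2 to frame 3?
(-2.1, 0.9)

The green hexagon was at (10.5, 14.2) in frame 2 and (8.4, 15.1) in frame 3.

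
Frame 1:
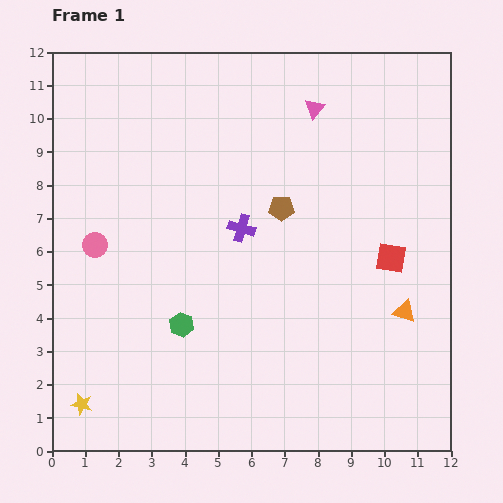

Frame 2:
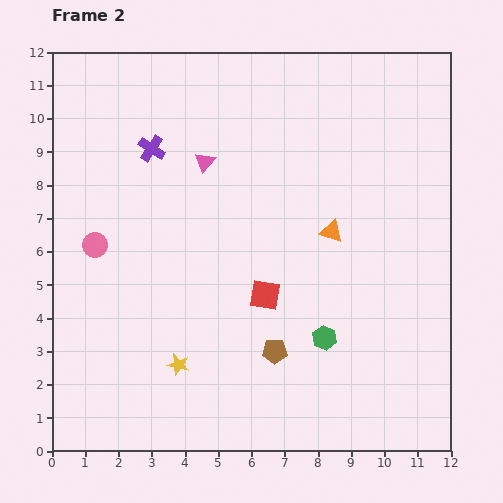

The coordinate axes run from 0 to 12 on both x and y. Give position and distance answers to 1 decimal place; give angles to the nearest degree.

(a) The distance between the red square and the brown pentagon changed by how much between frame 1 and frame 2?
-1.9

Distance in frame 1: 3.6. Distance in frame 2: 1.7.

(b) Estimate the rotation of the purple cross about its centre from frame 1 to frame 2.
17° clockwise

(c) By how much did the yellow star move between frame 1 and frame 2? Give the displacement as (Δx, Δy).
(2.9, 1.2)

The yellow star was at (0.9, 1.4) in frame 1 and (3.8, 2.6) in frame 2.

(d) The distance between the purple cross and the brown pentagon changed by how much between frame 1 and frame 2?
+5.8

Distance in frame 1: 1.3. Distance in frame 2: 7.1.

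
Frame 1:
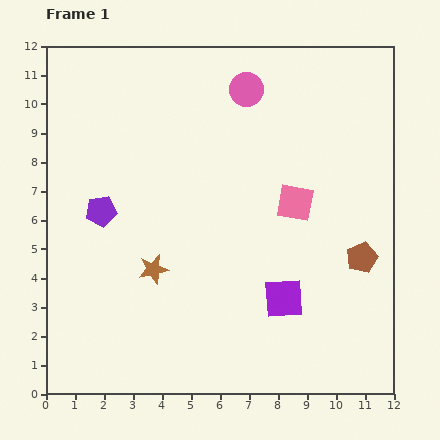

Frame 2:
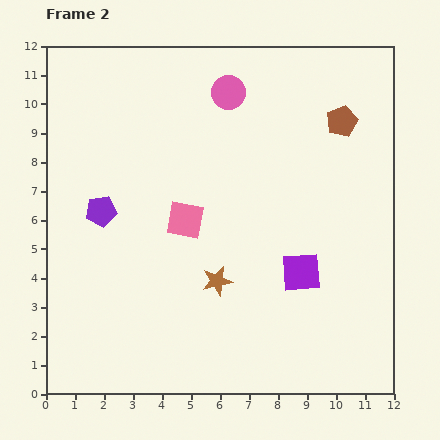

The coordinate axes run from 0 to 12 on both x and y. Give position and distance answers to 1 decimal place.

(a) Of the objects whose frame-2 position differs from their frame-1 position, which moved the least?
the pink circle

(moved 0.6)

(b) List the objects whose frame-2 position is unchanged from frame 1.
the purple pentagon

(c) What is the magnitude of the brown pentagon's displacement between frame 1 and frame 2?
4.8

The brown pentagon moved from (10.9, 4.7) to (10.2, 9.4), a distance of √(0.7² + 4.7²) ≈ 4.8.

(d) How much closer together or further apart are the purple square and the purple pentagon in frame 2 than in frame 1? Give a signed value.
+0.2

Distance in frame 1: 7.0. Distance in frame 2: 7.2.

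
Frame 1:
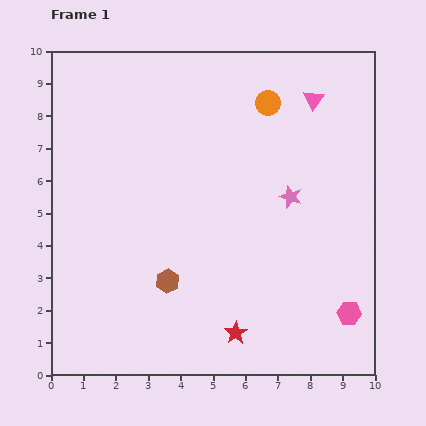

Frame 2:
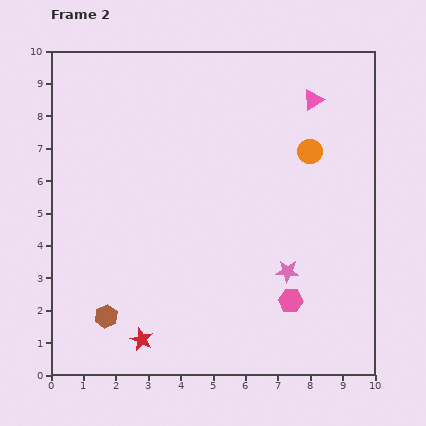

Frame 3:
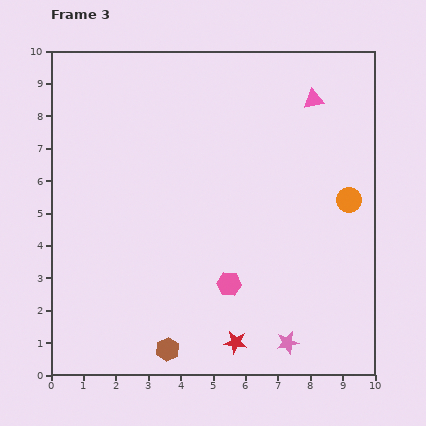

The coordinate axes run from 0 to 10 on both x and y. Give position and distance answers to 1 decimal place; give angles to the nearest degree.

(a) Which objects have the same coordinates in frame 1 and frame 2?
the pink triangle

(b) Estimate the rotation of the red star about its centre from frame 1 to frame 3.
30° counter-clockwise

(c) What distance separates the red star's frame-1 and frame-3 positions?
0.3

The red star moved from (5.7, 1.3) to (5.7, 1.0), a distance of √(0.0² + 0.3²) ≈ 0.3.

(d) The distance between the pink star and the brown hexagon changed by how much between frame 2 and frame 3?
-2.1

Distance in frame 2: 5.8. Distance in frame 3: 3.7.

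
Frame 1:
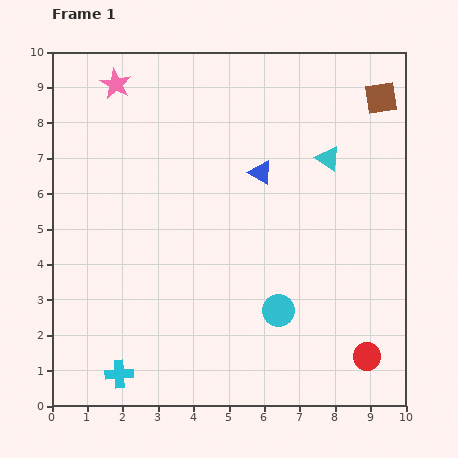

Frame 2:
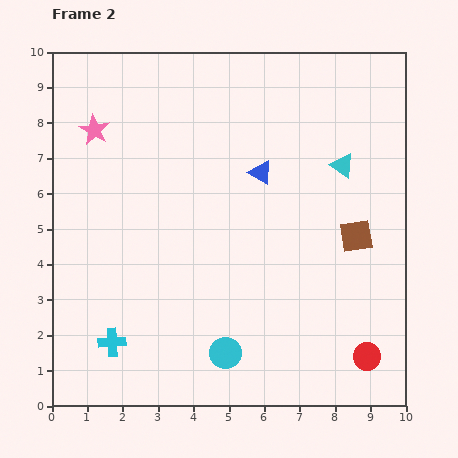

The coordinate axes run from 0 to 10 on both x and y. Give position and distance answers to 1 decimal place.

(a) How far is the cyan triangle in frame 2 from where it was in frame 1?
0.4

The cyan triangle moved from (7.8, 7.0) to (8.2, 6.8), a distance of √(0.4² + 0.2²) ≈ 0.4.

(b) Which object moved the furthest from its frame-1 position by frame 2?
the brown square

(moved 4.0; next 1.9)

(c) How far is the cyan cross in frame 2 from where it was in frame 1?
0.9

The cyan cross moved from (1.9, 0.9) to (1.7, 1.8), a distance of √(0.2² + 0.9²) ≈ 0.9.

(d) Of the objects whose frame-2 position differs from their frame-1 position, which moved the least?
the cyan triangle

(moved 0.4)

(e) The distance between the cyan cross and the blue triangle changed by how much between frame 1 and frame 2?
-0.6

Distance in frame 1: 7.0. Distance in frame 2: 6.4.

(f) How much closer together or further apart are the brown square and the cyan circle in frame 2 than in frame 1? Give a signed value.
-1.7

Distance in frame 1: 6.7. Distance in frame 2: 5.0.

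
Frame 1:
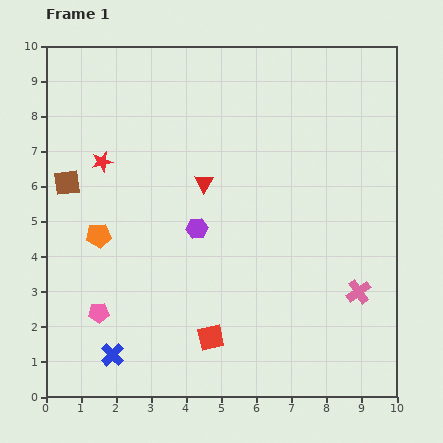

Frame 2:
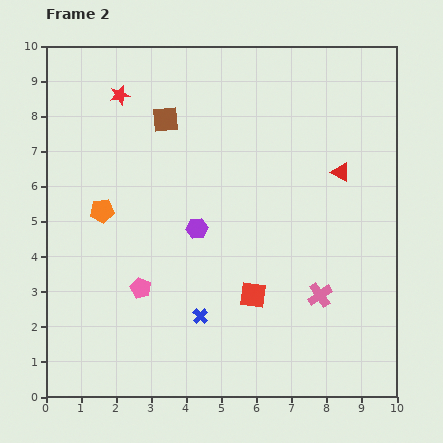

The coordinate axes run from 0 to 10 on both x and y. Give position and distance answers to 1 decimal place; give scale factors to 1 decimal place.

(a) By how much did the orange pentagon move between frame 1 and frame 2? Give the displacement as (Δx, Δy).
(0.1, 0.7)

The orange pentagon was at (1.5, 4.6) in frame 1 and (1.6, 5.3) in frame 2.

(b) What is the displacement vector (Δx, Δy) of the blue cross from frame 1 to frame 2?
(2.5, 1.1)

The blue cross was at (1.9, 1.2) in frame 1 and (4.4, 2.3) in frame 2.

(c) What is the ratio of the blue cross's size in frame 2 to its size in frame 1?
0.7×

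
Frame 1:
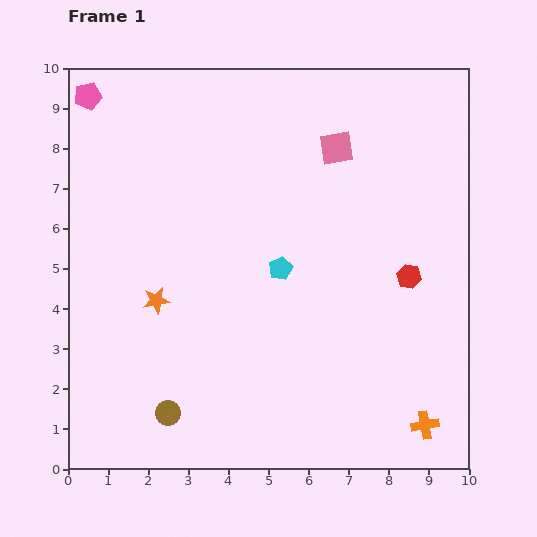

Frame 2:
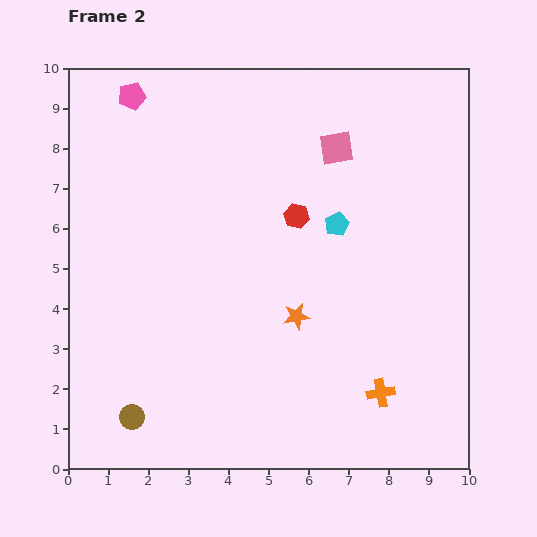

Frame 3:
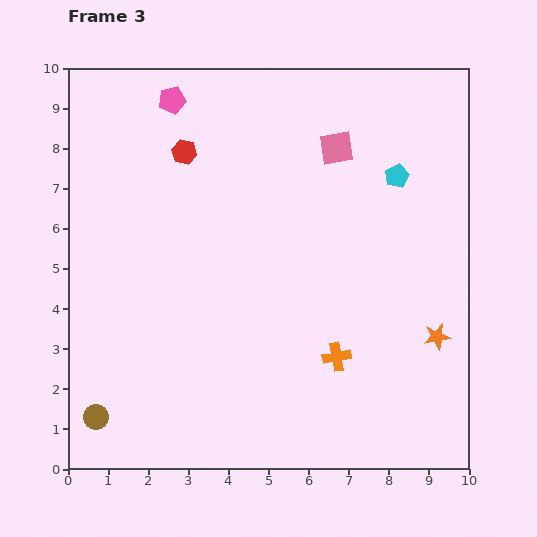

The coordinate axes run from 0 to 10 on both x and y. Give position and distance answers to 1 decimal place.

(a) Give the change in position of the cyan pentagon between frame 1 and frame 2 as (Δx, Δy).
(1.4, 1.1)

The cyan pentagon was at (5.3, 5.0) in frame 1 and (6.7, 6.1) in frame 2.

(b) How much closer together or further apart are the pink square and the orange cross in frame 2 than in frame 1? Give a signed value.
-1.0

Distance in frame 1: 7.2. Distance in frame 2: 6.2.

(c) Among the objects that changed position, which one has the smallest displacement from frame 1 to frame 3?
the brown circle

(moved 1.8)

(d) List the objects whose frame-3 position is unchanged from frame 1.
the pink square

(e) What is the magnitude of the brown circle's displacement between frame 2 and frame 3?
0.9

The brown circle moved from (1.6, 1.3) to (0.7, 1.3), a distance of √(0.9² + 0.0²) ≈ 0.9.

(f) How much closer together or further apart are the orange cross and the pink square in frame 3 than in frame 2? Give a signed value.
-1.0

Distance in frame 2: 6.2. Distance in frame 3: 5.2.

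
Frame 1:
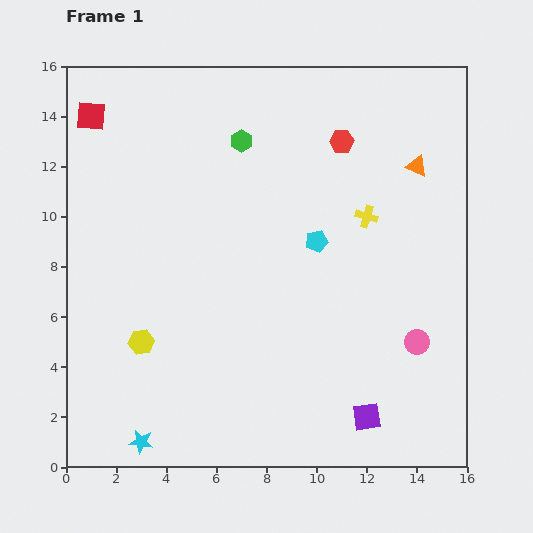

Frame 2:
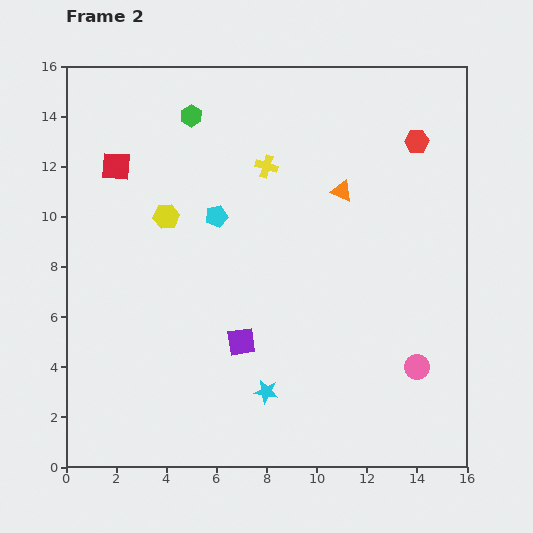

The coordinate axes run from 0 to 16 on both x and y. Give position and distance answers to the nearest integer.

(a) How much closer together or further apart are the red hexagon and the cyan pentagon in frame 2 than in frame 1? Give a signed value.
+5

Distance in frame 1: 4. Distance in frame 2: 9.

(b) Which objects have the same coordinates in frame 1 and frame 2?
none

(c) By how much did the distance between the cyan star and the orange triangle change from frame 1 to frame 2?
-7

Distance in frame 1: 16. Distance in frame 2: 9.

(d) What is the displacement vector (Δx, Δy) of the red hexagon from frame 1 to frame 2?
(3, 0)

The red hexagon was at (11, 13) in frame 1 and (14, 13) in frame 2.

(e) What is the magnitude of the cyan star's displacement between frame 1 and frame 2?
5

The cyan star moved from (3, 1) to (8, 3), a distance of √(5² + 2²) ≈ 5.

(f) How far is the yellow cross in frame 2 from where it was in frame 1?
4

The yellow cross moved from (12, 10) to (8, 12), a distance of √(4² + 2²) ≈ 4.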